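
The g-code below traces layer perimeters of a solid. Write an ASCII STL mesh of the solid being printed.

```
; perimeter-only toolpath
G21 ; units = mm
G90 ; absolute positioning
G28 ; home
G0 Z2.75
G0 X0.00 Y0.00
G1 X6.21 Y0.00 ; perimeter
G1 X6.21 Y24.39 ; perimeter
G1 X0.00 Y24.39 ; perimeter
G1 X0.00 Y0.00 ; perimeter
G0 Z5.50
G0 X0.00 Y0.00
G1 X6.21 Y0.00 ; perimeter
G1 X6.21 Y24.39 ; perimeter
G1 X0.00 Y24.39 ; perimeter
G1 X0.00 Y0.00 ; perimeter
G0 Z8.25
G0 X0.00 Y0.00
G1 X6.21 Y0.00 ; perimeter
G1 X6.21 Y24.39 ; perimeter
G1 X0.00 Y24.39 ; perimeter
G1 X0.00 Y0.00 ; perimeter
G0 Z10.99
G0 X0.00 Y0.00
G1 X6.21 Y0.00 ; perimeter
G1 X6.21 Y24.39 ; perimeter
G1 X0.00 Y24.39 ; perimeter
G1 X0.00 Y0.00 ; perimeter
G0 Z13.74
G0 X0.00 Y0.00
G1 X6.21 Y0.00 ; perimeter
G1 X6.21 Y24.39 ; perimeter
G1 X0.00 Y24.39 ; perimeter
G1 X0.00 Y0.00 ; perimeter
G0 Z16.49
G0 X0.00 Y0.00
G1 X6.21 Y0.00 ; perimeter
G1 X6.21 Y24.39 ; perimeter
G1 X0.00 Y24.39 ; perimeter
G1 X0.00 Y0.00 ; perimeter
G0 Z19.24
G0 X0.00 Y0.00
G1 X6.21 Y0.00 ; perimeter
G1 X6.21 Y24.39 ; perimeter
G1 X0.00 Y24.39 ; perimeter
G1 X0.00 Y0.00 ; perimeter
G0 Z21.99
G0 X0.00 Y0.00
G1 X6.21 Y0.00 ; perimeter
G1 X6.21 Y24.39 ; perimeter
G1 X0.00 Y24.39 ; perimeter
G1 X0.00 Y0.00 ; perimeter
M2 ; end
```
solid part
  facet normal 0.0000 0.0000 -1.0000
    outer loop
      vertex 6.21 24.39 0.00
      vertex 6.21 0.00 0.00
      vertex 0.00 0.00 0.00
    endloop
  endfacet
  facet normal 0.0000 0.0000 -1.0000
    outer loop
      vertex 0.00 24.39 0.00
      vertex 6.21 24.39 0.00
      vertex 0.00 0.00 0.00
    endloop
  endfacet
  facet normal 0.0000 0.0000 1.0000
    outer loop
      vertex 0.00 0.00 21.99
      vertex 6.21 0.00 21.99
      vertex 6.21 24.39 21.99
    endloop
  endfacet
  facet normal 0.0000 0.0000 1.0000
    outer loop
      vertex 0.00 0.00 21.99
      vertex 6.21 24.39 21.99
      vertex 0.00 24.39 21.99
    endloop
  endfacet
  facet normal 0.0000 -1.0000 0.0000
    outer loop
      vertex 0.00 0.00 0.00
      vertex 6.21 0.00 0.00
      vertex 6.21 0.00 21.99
    endloop
  endfacet
  facet normal 0.0000 -1.0000 0.0000
    outer loop
      vertex 0.00 0.00 0.00
      vertex 6.21 0.00 21.99
      vertex 0.00 0.00 21.99
    endloop
  endfacet
  facet normal 0.0000 1.0000 0.0000
    outer loop
      vertex 6.21 24.39 21.99
      vertex 6.21 24.39 0.00
      vertex 0.00 24.39 0.00
    endloop
  endfacet
  facet normal 0.0000 1.0000 0.0000
    outer loop
      vertex 0.00 24.39 21.99
      vertex 6.21 24.39 21.99
      vertex 0.00 24.39 0.00
    endloop
  endfacet
  facet normal -1.0000 0.0000 0.0000
    outer loop
      vertex 0.00 24.39 21.99
      vertex 0.00 24.39 0.00
      vertex 0.00 0.00 0.00
    endloop
  endfacet
  facet normal -1.0000 0.0000 0.0000
    outer loop
      vertex 0.00 0.00 21.99
      vertex 0.00 24.39 21.99
      vertex 0.00 0.00 0.00
    endloop
  endfacet
  facet normal 1.0000 0.0000 0.0000
    outer loop
      vertex 6.21 0.00 0.00
      vertex 6.21 24.39 0.00
      vertex 6.21 24.39 21.99
    endloop
  endfacet
  facet normal 1.0000 0.0000 0.0000
    outer loop
      vertex 6.21 0.00 0.00
      vertex 6.21 24.39 21.99
      vertex 6.21 0.00 21.99
    endloop
  endfacet
endsolid part

The G0 Z moves step by Δz≈2.75 mm. Every layer's G1 loop is the same polygon, so the solid is a straight extrusion of it from z=0 to z≈22. Closing with flat bottom and top caps and triangulating gives 12 facets — a rectangular box, roughly 6.21 × 24.4 mm footprint and 22 mm tall.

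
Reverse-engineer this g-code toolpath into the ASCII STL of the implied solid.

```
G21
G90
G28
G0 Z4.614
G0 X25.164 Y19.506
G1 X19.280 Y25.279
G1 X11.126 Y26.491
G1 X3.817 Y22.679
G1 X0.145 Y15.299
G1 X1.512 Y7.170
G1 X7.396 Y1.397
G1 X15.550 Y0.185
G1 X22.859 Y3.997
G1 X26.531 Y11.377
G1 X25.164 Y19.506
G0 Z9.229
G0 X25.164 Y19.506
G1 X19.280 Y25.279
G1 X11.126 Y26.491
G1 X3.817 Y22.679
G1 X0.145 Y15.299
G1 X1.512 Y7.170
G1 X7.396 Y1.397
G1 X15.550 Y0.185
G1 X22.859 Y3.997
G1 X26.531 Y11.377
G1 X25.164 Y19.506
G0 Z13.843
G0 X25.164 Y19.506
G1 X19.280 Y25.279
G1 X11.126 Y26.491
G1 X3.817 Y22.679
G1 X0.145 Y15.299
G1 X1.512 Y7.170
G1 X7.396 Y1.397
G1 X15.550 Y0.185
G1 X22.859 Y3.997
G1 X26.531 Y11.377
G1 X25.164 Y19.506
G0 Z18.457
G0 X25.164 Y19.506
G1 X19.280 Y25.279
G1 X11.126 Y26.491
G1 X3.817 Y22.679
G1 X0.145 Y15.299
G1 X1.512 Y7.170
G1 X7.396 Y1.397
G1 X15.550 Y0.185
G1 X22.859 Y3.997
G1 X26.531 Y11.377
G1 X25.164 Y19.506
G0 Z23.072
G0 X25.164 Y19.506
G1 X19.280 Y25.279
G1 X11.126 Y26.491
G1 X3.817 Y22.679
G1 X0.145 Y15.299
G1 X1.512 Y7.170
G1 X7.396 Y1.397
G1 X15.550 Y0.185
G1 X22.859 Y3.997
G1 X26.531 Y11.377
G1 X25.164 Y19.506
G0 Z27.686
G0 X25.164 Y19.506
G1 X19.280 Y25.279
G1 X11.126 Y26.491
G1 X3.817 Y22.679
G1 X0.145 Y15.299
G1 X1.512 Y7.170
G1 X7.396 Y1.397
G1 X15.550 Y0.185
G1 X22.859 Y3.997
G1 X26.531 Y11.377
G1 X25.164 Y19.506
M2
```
solid part
  facet normal 0.0000 0.0000 -1.0000
    outer loop
      vertex 11.126 26.491 0.000
      vertex 19.280 25.279 0.000
      vertex 25.164 19.506 0.000
    endloop
  endfacet
  facet normal 0.0000 0.0000 -1.0000
    outer loop
      vertex 3.817 22.679 0.000
      vertex 11.126 26.491 0.000
      vertex 25.164 19.506 0.000
    endloop
  endfacet
  facet normal 0.0000 0.0000 -1.0000
    outer loop
      vertex 0.145 15.299 0.000
      vertex 3.817 22.679 0.000
      vertex 25.164 19.506 0.000
    endloop
  endfacet
  facet normal 0.0000 0.0000 -1.0000
    outer loop
      vertex 1.512 7.170 0.000
      vertex 0.145 15.299 0.000
      vertex 25.164 19.506 0.000
    endloop
  endfacet
  facet normal 0.0000 0.0000 -1.0000
    outer loop
      vertex 7.396 1.397 0.000
      vertex 1.512 7.170 0.000
      vertex 25.164 19.506 0.000
    endloop
  endfacet
  facet normal 0.0000 0.0000 -1.0000
    outer loop
      vertex 15.550 0.185 0.000
      vertex 7.396 1.397 0.000
      vertex 25.164 19.506 0.000
    endloop
  endfacet
  facet normal 0.0000 0.0000 -1.0000
    outer loop
      vertex 22.859 3.997 0.000
      vertex 15.550 0.185 0.000
      vertex 25.164 19.506 0.000
    endloop
  endfacet
  facet normal 0.0000 0.0000 -1.0000
    outer loop
      vertex 26.531 11.377 0.000
      vertex 22.859 3.997 0.000
      vertex 25.164 19.506 0.000
    endloop
  endfacet
  facet normal 0.0000 0.0000 1.0000
    outer loop
      vertex 25.164 19.506 27.686
      vertex 19.280 25.279 27.686
      vertex 11.126 26.491 27.686
    endloop
  endfacet
  facet normal 0.0000 0.0000 1.0000
    outer loop
      vertex 25.164 19.506 27.686
      vertex 11.126 26.491 27.686
      vertex 3.817 22.679 27.686
    endloop
  endfacet
  facet normal 0.0000 0.0000 1.0000
    outer loop
      vertex 25.164 19.506 27.686
      vertex 3.817 22.679 27.686
      vertex 0.145 15.299 27.686
    endloop
  endfacet
  facet normal 0.0000 0.0000 1.0000
    outer loop
      vertex 25.164 19.506 27.686
      vertex 0.145 15.299 27.686
      vertex 1.512 7.170 27.686
    endloop
  endfacet
  facet normal 0.0000 0.0000 1.0000
    outer loop
      vertex 25.164 19.506 27.686
      vertex 1.512 7.170 27.686
      vertex 7.396 1.397 27.686
    endloop
  endfacet
  facet normal 0.0000 0.0000 1.0000
    outer loop
      vertex 25.164 19.506 27.686
      vertex 7.396 1.397 27.686
      vertex 15.550 0.185 27.686
    endloop
  endfacet
  facet normal 0.0000 0.0000 1.0000
    outer loop
      vertex 25.164 19.506 27.686
      vertex 15.550 0.185 27.686
      vertex 22.859 3.997 27.686
    endloop
  endfacet
  facet normal 0.0000 0.0000 1.0000
    outer loop
      vertex 25.164 19.506 27.686
      vertex 22.859 3.997 27.686
      vertex 26.531 11.377 27.686
    endloop
  endfacet
  facet normal 0.7003 0.7138 0.0000
    outer loop
      vertex 25.164 19.506 0.000
      vertex 19.280 25.279 0.000
      vertex 19.280 25.279 27.686
    endloop
  endfacet
  facet normal 0.7003 0.7138 0.0000
    outer loop
      vertex 25.164 19.506 0.000
      vertex 19.280 25.279 27.686
      vertex 25.164 19.506 27.686
    endloop
  endfacet
  facet normal 0.1470 0.9891 0.0000
    outer loop
      vertex 19.280 25.279 0.000
      vertex 11.126 26.491 0.000
      vertex 11.126 26.491 27.686
    endloop
  endfacet
  facet normal 0.1470 0.9891 0.0000
    outer loop
      vertex 19.280 25.279 0.000
      vertex 11.126 26.491 27.686
      vertex 19.280 25.279 27.686
    endloop
  endfacet
  facet normal -0.4624 0.8867 0.0000
    outer loop
      vertex 11.126 26.491 0.000
      vertex 3.817 22.679 0.000
      vertex 3.817 22.679 27.686
    endloop
  endfacet
  facet normal -0.4624 0.8867 0.0000
    outer loop
      vertex 11.126 26.491 0.000
      vertex 3.817 22.679 27.686
      vertex 11.126 26.491 27.686
    endloop
  endfacet
  facet normal -0.8953 0.4455 0.0000
    outer loop
      vertex 3.817 22.679 0.000
      vertex 0.145 15.299 0.000
      vertex 0.145 15.299 27.686
    endloop
  endfacet
  facet normal -0.8953 0.4455 0.0000
    outer loop
      vertex 3.817 22.679 0.000
      vertex 0.145 15.299 27.686
      vertex 3.817 22.679 27.686
    endloop
  endfacet
  facet normal -0.9862 -0.1658 0.0000
    outer loop
      vertex 0.145 15.299 0.000
      vertex 1.512 7.170 0.000
      vertex 1.512 7.170 27.686
    endloop
  endfacet
  facet normal -0.9862 -0.1658 0.0000
    outer loop
      vertex 0.145 15.299 0.000
      vertex 1.512 7.170 27.686
      vertex 0.145 15.299 27.686
    endloop
  endfacet
  facet normal -0.7003 -0.7138 0.0000
    outer loop
      vertex 1.512 7.170 0.000
      vertex 7.396 1.397 0.000
      vertex 7.396 1.397 27.686
    endloop
  endfacet
  facet normal -0.7003 -0.7138 0.0000
    outer loop
      vertex 1.512 7.170 0.000
      vertex 7.396 1.397 27.686
      vertex 1.512 7.170 27.686
    endloop
  endfacet
  facet normal -0.1470 -0.9891 0.0000
    outer loop
      vertex 7.396 1.397 0.000
      vertex 15.550 0.185 0.000
      vertex 15.550 0.185 27.686
    endloop
  endfacet
  facet normal -0.1470 -0.9891 0.0000
    outer loop
      vertex 7.396 1.397 0.000
      vertex 15.550 0.185 27.686
      vertex 7.396 1.397 27.686
    endloop
  endfacet
  facet normal 0.4624 -0.8867 0.0000
    outer loop
      vertex 15.550 0.185 0.000
      vertex 22.859 3.997 0.000
      vertex 22.859 3.997 27.686
    endloop
  endfacet
  facet normal 0.4624 -0.8867 0.0000
    outer loop
      vertex 15.550 0.185 0.000
      vertex 22.859 3.997 27.686
      vertex 15.550 0.185 27.686
    endloop
  endfacet
  facet normal 0.8953 -0.4455 0.0000
    outer loop
      vertex 22.859 3.997 0.000
      vertex 26.531 11.377 0.000
      vertex 26.531 11.377 27.686
    endloop
  endfacet
  facet normal 0.8953 -0.4455 0.0000
    outer loop
      vertex 22.859 3.997 0.000
      vertex 26.531 11.377 27.686
      vertex 22.859 3.997 27.686
    endloop
  endfacet
  facet normal 0.9862 0.1658 0.0000
    outer loop
      vertex 26.531 11.377 0.000
      vertex 25.164 19.506 0.000
      vertex 25.164 19.506 27.686
    endloop
  endfacet
  facet normal 0.9862 0.1658 0.0000
    outer loop
      vertex 26.531 11.377 0.000
      vertex 25.164 19.506 27.686
      vertex 26.531 11.377 27.686
    endloop
  endfacet
endsolid part

The G0 Z moves step by Δz≈4.614 mm. Every layer's G1 loop is the same polygon, so the solid is a straight extrusion of it from z=0 to z≈27.7. Closing with flat bottom and top caps and triangulating gives 36 facets — a regular 10-sided prism (a cylinder approximated with 10 flat sides), circumscribed radius ≈ 13.3 mm, height ≈ 27.7 mm.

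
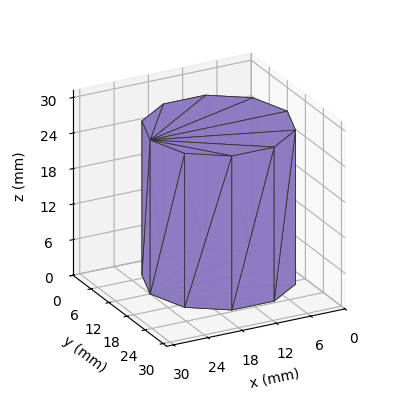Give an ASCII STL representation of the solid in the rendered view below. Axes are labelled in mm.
Reading the render: the shape is a regular 10-sided prism (a cylinder approximated with 10 flat sides), circumscribed radius ≈ 12 mm, height ≈ 26 mm (dimensions read to the nearest mm from the axis ticks). For the STL, each face is triangulated and given an outward normal.

solid part
  facet normal 0.0000 0.0000 -1.0000
    outer loop
      vertex 15.7 23.4 0.0
      vertex 21.7 19.1 0.0
      vertex 24.0 12.0 0.0
    endloop
  endfacet
  facet normal 0.0000 0.0000 -1.0000
    outer loop
      vertex 8.3 23.4 0.0
      vertex 15.7 23.4 0.0
      vertex 24.0 12.0 0.0
    endloop
  endfacet
  facet normal 0.0000 0.0000 -1.0000
    outer loop
      vertex 2.3 19.1 0.0
      vertex 8.3 23.4 0.0
      vertex 24.0 12.0 0.0
    endloop
  endfacet
  facet normal 0.0000 0.0000 -1.0000
    outer loop
      vertex 0.0 12.0 0.0
      vertex 2.3 19.1 0.0
      vertex 24.0 12.0 0.0
    endloop
  endfacet
  facet normal 0.0000 0.0000 -1.0000
    outer loop
      vertex 2.3 4.9 0.0
      vertex 0.0 12.0 0.0
      vertex 24.0 12.0 0.0
    endloop
  endfacet
  facet normal 0.0000 0.0000 -1.0000
    outer loop
      vertex 8.3 0.6 0.0
      vertex 2.3 4.9 0.0
      vertex 24.0 12.0 0.0
    endloop
  endfacet
  facet normal 0.0000 0.0000 -1.0000
    outer loop
      vertex 15.7 0.6 0.0
      vertex 8.3 0.6 0.0
      vertex 24.0 12.0 0.0
    endloop
  endfacet
  facet normal 0.0000 0.0000 -1.0000
    outer loop
      vertex 21.7 4.9 0.0
      vertex 15.7 0.6 0.0
      vertex 24.0 12.0 0.0
    endloop
  endfacet
  facet normal 0.0000 0.0000 1.0000
    outer loop
      vertex 24.0 12.0 26.0
      vertex 21.7 19.1 26.0
      vertex 15.7 23.4 26.0
    endloop
  endfacet
  facet normal 0.0000 0.0000 1.0000
    outer loop
      vertex 24.0 12.0 26.0
      vertex 15.7 23.4 26.0
      vertex 8.3 23.4 26.0
    endloop
  endfacet
  facet normal 0.0000 0.0000 1.0000
    outer loop
      vertex 24.0 12.0 26.0
      vertex 8.3 23.4 26.0
      vertex 2.3 19.1 26.0
    endloop
  endfacet
  facet normal 0.0000 0.0000 1.0000
    outer loop
      vertex 24.0 12.0 26.0
      vertex 2.3 19.1 26.0
      vertex 0.0 12.0 26.0
    endloop
  endfacet
  facet normal 0.0000 0.0000 1.0000
    outer loop
      vertex 24.0 12.0 26.0
      vertex 0.0 12.0 26.0
      vertex 2.3 4.9 26.0
    endloop
  endfacet
  facet normal 0.0000 0.0000 1.0000
    outer loop
      vertex 24.0 12.0 26.0
      vertex 2.3 4.9 26.0
      vertex 8.3 0.6 26.0
    endloop
  endfacet
  facet normal 0.0000 0.0000 1.0000
    outer loop
      vertex 24.0 12.0 26.0
      vertex 8.3 0.6 26.0
      vertex 15.7 0.6 26.0
    endloop
  endfacet
  facet normal 0.0000 0.0000 1.0000
    outer loop
      vertex 24.0 12.0 26.0
      vertex 15.7 0.6 26.0
      vertex 21.7 4.9 26.0
    endloop
  endfacet
  facet normal 0.9513 0.3082 0.0000
    outer loop
      vertex 24.0 12.0 0.0
      vertex 21.7 19.1 0.0
      vertex 21.7 19.1 26.0
    endloop
  endfacet
  facet normal 0.9513 0.3082 0.0000
    outer loop
      vertex 24.0 12.0 0.0
      vertex 21.7 19.1 26.0
      vertex 24.0 12.0 26.0
    endloop
  endfacet
  facet normal 0.5825 0.8128 0.0000
    outer loop
      vertex 21.7 19.1 0.0
      vertex 15.7 23.4 0.0
      vertex 15.7 23.4 26.0
    endloop
  endfacet
  facet normal 0.5825 0.8128 0.0000
    outer loop
      vertex 21.7 19.1 0.0
      vertex 15.7 23.4 26.0
      vertex 21.7 19.1 26.0
    endloop
  endfacet
  facet normal 0.0000 1.0000 0.0000
    outer loop
      vertex 15.7 23.4 0.0
      vertex 8.3 23.4 0.0
      vertex 8.3 23.4 26.0
    endloop
  endfacet
  facet normal 0.0000 1.0000 0.0000
    outer loop
      vertex 15.7 23.4 0.0
      vertex 8.3 23.4 26.0
      vertex 15.7 23.4 26.0
    endloop
  endfacet
  facet normal -0.5825 0.8128 0.0000
    outer loop
      vertex 8.3 23.4 0.0
      vertex 2.3 19.1 0.0
      vertex 2.3 19.1 26.0
    endloop
  endfacet
  facet normal -0.5825 0.8128 0.0000
    outer loop
      vertex 8.3 23.4 0.0
      vertex 2.3 19.1 26.0
      vertex 8.3 23.4 26.0
    endloop
  endfacet
  facet normal -0.9513 0.3082 0.0000
    outer loop
      vertex 2.3 19.1 0.0
      vertex 0.0 12.0 0.0
      vertex 0.0 12.0 26.0
    endloop
  endfacet
  facet normal -0.9513 0.3082 0.0000
    outer loop
      vertex 2.3 19.1 0.0
      vertex 0.0 12.0 26.0
      vertex 2.3 19.1 26.0
    endloop
  endfacet
  facet normal -0.9513 -0.3082 0.0000
    outer loop
      vertex 0.0 12.0 0.0
      vertex 2.3 4.9 0.0
      vertex 2.3 4.9 26.0
    endloop
  endfacet
  facet normal -0.9513 -0.3082 0.0000
    outer loop
      vertex 0.0 12.0 0.0
      vertex 2.3 4.9 26.0
      vertex 0.0 12.0 26.0
    endloop
  endfacet
  facet normal -0.5825 -0.8128 0.0000
    outer loop
      vertex 2.3 4.9 0.0
      vertex 8.3 0.6 0.0
      vertex 8.3 0.6 26.0
    endloop
  endfacet
  facet normal -0.5825 -0.8128 0.0000
    outer loop
      vertex 2.3 4.9 0.0
      vertex 8.3 0.6 26.0
      vertex 2.3 4.9 26.0
    endloop
  endfacet
  facet normal 0.0000 -1.0000 0.0000
    outer loop
      vertex 8.3 0.6 0.0
      vertex 15.7 0.6 0.0
      vertex 15.7 0.6 26.0
    endloop
  endfacet
  facet normal 0.0000 -1.0000 0.0000
    outer loop
      vertex 8.3 0.6 0.0
      vertex 15.7 0.6 26.0
      vertex 8.3 0.6 26.0
    endloop
  endfacet
  facet normal 0.5825 -0.8128 0.0000
    outer loop
      vertex 15.7 0.6 0.0
      vertex 21.7 4.9 0.0
      vertex 21.7 4.9 26.0
    endloop
  endfacet
  facet normal 0.5825 -0.8128 0.0000
    outer loop
      vertex 15.7 0.6 0.0
      vertex 21.7 4.9 26.0
      vertex 15.7 0.6 26.0
    endloop
  endfacet
  facet normal 0.9513 -0.3082 0.0000
    outer loop
      vertex 21.7 4.9 0.0
      vertex 24.0 12.0 0.0
      vertex 24.0 12.0 26.0
    endloop
  endfacet
  facet normal 0.9513 -0.3082 0.0000
    outer loop
      vertex 21.7 4.9 0.0
      vertex 24.0 12.0 26.0
      vertex 21.7 4.9 26.0
    endloop
  endfacet
endsolid part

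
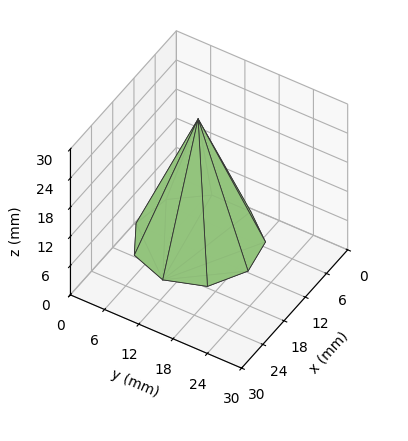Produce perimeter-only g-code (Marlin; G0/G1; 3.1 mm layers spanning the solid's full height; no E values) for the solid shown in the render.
Reading the render: the shape is a regular 9-sided pyramid, base circumscribed radius ≈ 10 mm, apex at z ≈ 25 mm (dimensions read to the nearest mm from the axis ticks). For the g-code, the solid's height is divided into equal slices at the stated Δz and each level perimeter traced with G1 moves after a G0 lift.

; perimeter-only toolpath
G21 ; units = mm
G90 ; absolute positioning
G28 ; home
; layer 1
G0 Z3.1
G0 X18.8 Y10.0
G1 X16.7 Y15.6
G1 X11.5 Y18.6
G1 X5.6 Y17.6
G1 X1.8 Y13.0
G1 X1.8 Y7.0
G1 X5.6 Y2.4
G1 X11.5 Y1.4
G1 X16.7 Y4.4
G1 X18.8 Y10.0
; layer 2
G0 Z6.2
G0 X17.5 Y10.0
G1 X15.8 Y14.8
G1 X11.3 Y17.4
G1 X6.2 Y16.5
G1 X3.0 Y12.6
G1 X3.0 Y7.4
G1 X6.2 Y3.5
G1 X11.3 Y2.6
G1 X15.8 Y5.2
G1 X17.5 Y10.0
; layer 3
G0 Z9.4
G0 X16.2 Y10.0
G1 X14.8 Y14.0
G1 X11.1 Y16.1
G1 X6.9 Y15.4
G1 X4.1 Y12.1
G1 X4.1 Y7.9
G1 X6.9 Y4.6
G1 X11.1 Y3.9
G1 X14.8 Y6.0
G1 X16.2 Y10.0
; layer 4
G0 Z12.5
G0 X15.0 Y10.0
G1 X13.8 Y13.2
G1 X10.8 Y14.9
G1 X7.5 Y14.3
G1 X5.3 Y11.7
G1 X5.3 Y8.3
G1 X7.5 Y5.7
G1 X10.8 Y5.1
G1 X13.8 Y6.8
G1 X15.0 Y10.0
; layer 5
G0 Z15.6
G0 X13.8 Y10.0
G1 X12.9 Y12.4
G1 X10.6 Y13.7
G1 X8.1 Y13.3
G1 X6.5 Y11.3
G1 X6.5 Y8.7
G1 X8.1 Y6.7
G1 X10.6 Y6.3
G1 X12.9 Y7.6
G1 X13.8 Y10.0
; layer 6
G0 Z18.8
G0 X12.5 Y10.0
G1 X11.9 Y11.6
G1 X10.4 Y12.4
G1 X8.8 Y12.2
G1 X7.7 Y10.8
G1 X7.7 Y9.2
G1 X8.8 Y7.8
G1 X10.4 Y7.5
G1 X11.9 Y8.4
G1 X12.5 Y10.0
; layer 7
G0 Z21.9
G0 X11.2 Y10.0
G1 X11.0 Y10.8
G1 X10.2 Y11.2
G1 X9.4 Y11.1
G1 X8.8 Y10.4
G1 X8.8 Y9.6
G1 X9.4 Y8.9
G1 X10.2 Y8.8
G1 X11.0 Y9.2
G1 X11.2 Y10.0
M2 ; end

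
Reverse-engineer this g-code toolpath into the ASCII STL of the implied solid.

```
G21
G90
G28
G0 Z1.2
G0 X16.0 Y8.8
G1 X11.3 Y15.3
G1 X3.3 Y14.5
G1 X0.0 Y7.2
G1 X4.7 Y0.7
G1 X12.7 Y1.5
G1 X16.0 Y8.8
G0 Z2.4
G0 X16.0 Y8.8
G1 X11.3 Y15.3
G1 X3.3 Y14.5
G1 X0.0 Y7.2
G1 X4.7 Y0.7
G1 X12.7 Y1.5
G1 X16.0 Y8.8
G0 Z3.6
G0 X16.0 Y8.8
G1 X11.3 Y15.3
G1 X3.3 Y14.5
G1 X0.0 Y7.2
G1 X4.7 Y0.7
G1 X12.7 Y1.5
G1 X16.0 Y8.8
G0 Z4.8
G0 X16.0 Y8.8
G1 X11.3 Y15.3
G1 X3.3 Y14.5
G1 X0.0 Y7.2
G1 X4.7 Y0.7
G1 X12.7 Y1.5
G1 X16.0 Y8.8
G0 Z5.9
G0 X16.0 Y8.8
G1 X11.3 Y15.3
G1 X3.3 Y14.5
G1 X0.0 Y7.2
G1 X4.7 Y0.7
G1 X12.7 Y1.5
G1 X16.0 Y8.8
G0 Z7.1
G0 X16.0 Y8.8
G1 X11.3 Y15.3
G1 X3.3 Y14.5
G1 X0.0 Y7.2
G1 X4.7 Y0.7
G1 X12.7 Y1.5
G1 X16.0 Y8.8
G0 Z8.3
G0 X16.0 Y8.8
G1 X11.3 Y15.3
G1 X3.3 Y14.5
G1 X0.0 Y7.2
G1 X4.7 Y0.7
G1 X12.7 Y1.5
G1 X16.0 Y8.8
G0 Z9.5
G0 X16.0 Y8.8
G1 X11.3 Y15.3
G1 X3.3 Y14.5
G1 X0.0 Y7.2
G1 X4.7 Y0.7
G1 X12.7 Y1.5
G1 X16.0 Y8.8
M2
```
solid part
  facet normal 0.0000 0.0000 -1.0000
    outer loop
      vertex 3.3 14.5 0.0
      vertex 11.3 15.3 0.0
      vertex 16.0 8.8 0.0
    endloop
  endfacet
  facet normal 0.0000 0.0000 -1.0000
    outer loop
      vertex 0.0 7.2 0.0
      vertex 3.3 14.5 0.0
      vertex 16.0 8.8 0.0
    endloop
  endfacet
  facet normal 0.0000 0.0000 -1.0000
    outer loop
      vertex 4.7 0.7 0.0
      vertex 0.0 7.2 0.0
      vertex 16.0 8.8 0.0
    endloop
  endfacet
  facet normal 0.0000 0.0000 -1.0000
    outer loop
      vertex 12.7 1.5 0.0
      vertex 4.7 0.7 0.0
      vertex 16.0 8.8 0.0
    endloop
  endfacet
  facet normal 0.0000 0.0000 1.0000
    outer loop
      vertex 16.0 8.8 9.5
      vertex 11.3 15.3 9.5
      vertex 3.3 14.5 9.5
    endloop
  endfacet
  facet normal 0.0000 0.0000 1.0000
    outer loop
      vertex 16.0 8.8 9.5
      vertex 3.3 14.5 9.5
      vertex 0.0 7.2 9.5
    endloop
  endfacet
  facet normal 0.0000 0.0000 1.0000
    outer loop
      vertex 16.0 8.8 9.5
      vertex 0.0 7.2 9.5
      vertex 4.7 0.7 9.5
    endloop
  endfacet
  facet normal 0.0000 0.0000 1.0000
    outer loop
      vertex 16.0 8.8 9.5
      vertex 4.7 0.7 9.5
      vertex 12.7 1.5 9.5
    endloop
  endfacet
  facet normal 0.8104 0.5859 0.0000
    outer loop
      vertex 16.0 8.8 0.0
      vertex 11.3 15.3 0.0
      vertex 11.3 15.3 9.5
    endloop
  endfacet
  facet normal 0.8104 0.5859 0.0000
    outer loop
      vertex 16.0 8.8 0.0
      vertex 11.3 15.3 9.5
      vertex 16.0 8.8 9.5
    endloop
  endfacet
  facet normal -0.0995 0.9950 0.0000
    outer loop
      vertex 11.3 15.3 0.0
      vertex 3.3 14.5 0.0
      vertex 3.3 14.5 9.5
    endloop
  endfacet
  facet normal -0.0995 0.9950 0.0000
    outer loop
      vertex 11.3 15.3 0.0
      vertex 3.3 14.5 9.5
      vertex 11.3 15.3 9.5
    endloop
  endfacet
  facet normal -0.9112 0.4119 0.0000
    outer loop
      vertex 3.3 14.5 0.0
      vertex 0.0 7.2 0.0
      vertex 0.0 7.2 9.5
    endloop
  endfacet
  facet normal -0.9112 0.4119 0.0000
    outer loop
      vertex 3.3 14.5 0.0
      vertex 0.0 7.2 9.5
      vertex 3.3 14.5 9.5
    endloop
  endfacet
  facet normal -0.8104 -0.5859 0.0000
    outer loop
      vertex 0.0 7.2 0.0
      vertex 4.7 0.7 0.0
      vertex 4.7 0.7 9.5
    endloop
  endfacet
  facet normal -0.8104 -0.5859 0.0000
    outer loop
      vertex 0.0 7.2 0.0
      vertex 4.7 0.7 9.5
      vertex 0.0 7.2 9.5
    endloop
  endfacet
  facet normal 0.0995 -0.9950 0.0000
    outer loop
      vertex 4.7 0.7 0.0
      vertex 12.7 1.5 0.0
      vertex 12.7 1.5 9.5
    endloop
  endfacet
  facet normal 0.0995 -0.9950 0.0000
    outer loop
      vertex 4.7 0.7 0.0
      vertex 12.7 1.5 9.5
      vertex 4.7 0.7 9.5
    endloop
  endfacet
  facet normal 0.9112 -0.4119 0.0000
    outer loop
      vertex 12.7 1.5 0.0
      vertex 16.0 8.8 0.0
      vertex 16.0 8.8 9.5
    endloop
  endfacet
  facet normal 0.9112 -0.4119 0.0000
    outer loop
      vertex 12.7 1.5 0.0
      vertex 16.0 8.8 9.5
      vertex 12.7 1.5 9.5
    endloop
  endfacet
endsolid part

The G0 Z moves step by Δz≈1.2 mm. Every layer's G1 loop is the same polygon, so the solid is a straight extrusion of it from z=0 to z≈9.5. Closing with flat bottom and top caps and triangulating gives 20 facets — a regular 6-sided prism (a cylinder approximated with 6 flat sides), circumscribed radius ≈ 8 mm, height ≈ 9.5 mm.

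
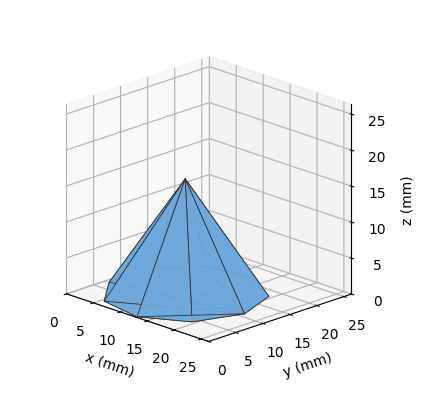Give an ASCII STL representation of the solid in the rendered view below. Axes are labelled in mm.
Reading the render: the shape is a regular 9-sided pyramid, base circumscribed radius ≈ 11 mm, apex at z ≈ 16 mm (dimensions read to the nearest mm from the axis ticks). For the STL, each face is triangulated and given an outward normal.

solid part
  facet normal 0.0000 0.0000 -1.0000
    outer loop
      vertex 12.9 21.8 0.0
      vertex 19.4 18.1 0.0
      vertex 22.0 11.0 0.0
    endloop
  endfacet
  facet normal 0.0000 0.0000 -1.0000
    outer loop
      vertex 5.5 20.5 0.0
      vertex 12.9 21.8 0.0
      vertex 22.0 11.0 0.0
    endloop
  endfacet
  facet normal 0.0000 0.0000 -1.0000
    outer loop
      vertex 0.7 14.8 0.0
      vertex 5.5 20.5 0.0
      vertex 22.0 11.0 0.0
    endloop
  endfacet
  facet normal 0.0000 0.0000 -1.0000
    outer loop
      vertex 0.7 7.2 0.0
      vertex 0.7 14.8 0.0
      vertex 22.0 11.0 0.0
    endloop
  endfacet
  facet normal 0.0000 0.0000 -1.0000
    outer loop
      vertex 5.5 1.5 0.0
      vertex 0.7 7.2 0.0
      vertex 22.0 11.0 0.0
    endloop
  endfacet
  facet normal 0.0000 0.0000 -1.0000
    outer loop
      vertex 12.9 0.2 0.0
      vertex 5.5 1.5 0.0
      vertex 22.0 11.0 0.0
    endloop
  endfacet
  facet normal 0.0000 0.0000 -1.0000
    outer loop
      vertex 19.4 3.9 0.0
      vertex 12.9 0.2 0.0
      vertex 22.0 11.0 0.0
    endloop
  endfacet
  facet normal 0.7889 0.2889 0.5424
    outer loop
      vertex 22.0 11.0 0.0
      vertex 19.4 18.1 0.0
      vertex 11.0 11.0 16.0
    endloop
  endfacet
  facet normal 0.4157 0.7302 0.5422
    outer loop
      vertex 19.4 18.1 0.0
      vertex 12.9 21.8 0.0
      vertex 11.0 11.0 16.0
    endloop
  endfacet
  facet normal -0.1455 0.8280 0.5416
    outer loop
      vertex 12.9 21.8 0.0
      vertex 5.5 20.5 0.0
      vertex 11.0 11.0 16.0
    endloop
  endfacet
  facet normal -0.6427 0.5412 0.5423
    outer loop
      vertex 5.5 20.5 0.0
      vertex 0.7 14.8 0.0
      vertex 11.0 11.0 16.0
    endloop
  endfacet
  facet normal -0.8408 0.0000 0.5413
    outer loop
      vertex 0.7 14.8 0.0
      vertex 0.7 7.2 0.0
      vertex 11.0 11.0 16.0
    endloop
  endfacet
  facet normal -0.6427 -0.5412 0.5423
    outer loop
      vertex 0.7 7.2 0.0
      vertex 5.5 1.5 0.0
      vertex 11.0 11.0 16.0
    endloop
  endfacet
  facet normal -0.1455 -0.8280 0.5416
    outer loop
      vertex 5.5 1.5 0.0
      vertex 12.9 0.2 0.0
      vertex 11.0 11.0 16.0
    endloop
  endfacet
  facet normal 0.4157 -0.7302 0.5422
    outer loop
      vertex 12.9 0.2 0.0
      vertex 19.4 3.9 0.0
      vertex 11.0 11.0 16.0
    endloop
  endfacet
  facet normal 0.7889 -0.2889 0.5424
    outer loop
      vertex 19.4 3.9 0.0
      vertex 22.0 11.0 0.0
      vertex 11.0 11.0 16.0
    endloop
  endfacet
endsolid part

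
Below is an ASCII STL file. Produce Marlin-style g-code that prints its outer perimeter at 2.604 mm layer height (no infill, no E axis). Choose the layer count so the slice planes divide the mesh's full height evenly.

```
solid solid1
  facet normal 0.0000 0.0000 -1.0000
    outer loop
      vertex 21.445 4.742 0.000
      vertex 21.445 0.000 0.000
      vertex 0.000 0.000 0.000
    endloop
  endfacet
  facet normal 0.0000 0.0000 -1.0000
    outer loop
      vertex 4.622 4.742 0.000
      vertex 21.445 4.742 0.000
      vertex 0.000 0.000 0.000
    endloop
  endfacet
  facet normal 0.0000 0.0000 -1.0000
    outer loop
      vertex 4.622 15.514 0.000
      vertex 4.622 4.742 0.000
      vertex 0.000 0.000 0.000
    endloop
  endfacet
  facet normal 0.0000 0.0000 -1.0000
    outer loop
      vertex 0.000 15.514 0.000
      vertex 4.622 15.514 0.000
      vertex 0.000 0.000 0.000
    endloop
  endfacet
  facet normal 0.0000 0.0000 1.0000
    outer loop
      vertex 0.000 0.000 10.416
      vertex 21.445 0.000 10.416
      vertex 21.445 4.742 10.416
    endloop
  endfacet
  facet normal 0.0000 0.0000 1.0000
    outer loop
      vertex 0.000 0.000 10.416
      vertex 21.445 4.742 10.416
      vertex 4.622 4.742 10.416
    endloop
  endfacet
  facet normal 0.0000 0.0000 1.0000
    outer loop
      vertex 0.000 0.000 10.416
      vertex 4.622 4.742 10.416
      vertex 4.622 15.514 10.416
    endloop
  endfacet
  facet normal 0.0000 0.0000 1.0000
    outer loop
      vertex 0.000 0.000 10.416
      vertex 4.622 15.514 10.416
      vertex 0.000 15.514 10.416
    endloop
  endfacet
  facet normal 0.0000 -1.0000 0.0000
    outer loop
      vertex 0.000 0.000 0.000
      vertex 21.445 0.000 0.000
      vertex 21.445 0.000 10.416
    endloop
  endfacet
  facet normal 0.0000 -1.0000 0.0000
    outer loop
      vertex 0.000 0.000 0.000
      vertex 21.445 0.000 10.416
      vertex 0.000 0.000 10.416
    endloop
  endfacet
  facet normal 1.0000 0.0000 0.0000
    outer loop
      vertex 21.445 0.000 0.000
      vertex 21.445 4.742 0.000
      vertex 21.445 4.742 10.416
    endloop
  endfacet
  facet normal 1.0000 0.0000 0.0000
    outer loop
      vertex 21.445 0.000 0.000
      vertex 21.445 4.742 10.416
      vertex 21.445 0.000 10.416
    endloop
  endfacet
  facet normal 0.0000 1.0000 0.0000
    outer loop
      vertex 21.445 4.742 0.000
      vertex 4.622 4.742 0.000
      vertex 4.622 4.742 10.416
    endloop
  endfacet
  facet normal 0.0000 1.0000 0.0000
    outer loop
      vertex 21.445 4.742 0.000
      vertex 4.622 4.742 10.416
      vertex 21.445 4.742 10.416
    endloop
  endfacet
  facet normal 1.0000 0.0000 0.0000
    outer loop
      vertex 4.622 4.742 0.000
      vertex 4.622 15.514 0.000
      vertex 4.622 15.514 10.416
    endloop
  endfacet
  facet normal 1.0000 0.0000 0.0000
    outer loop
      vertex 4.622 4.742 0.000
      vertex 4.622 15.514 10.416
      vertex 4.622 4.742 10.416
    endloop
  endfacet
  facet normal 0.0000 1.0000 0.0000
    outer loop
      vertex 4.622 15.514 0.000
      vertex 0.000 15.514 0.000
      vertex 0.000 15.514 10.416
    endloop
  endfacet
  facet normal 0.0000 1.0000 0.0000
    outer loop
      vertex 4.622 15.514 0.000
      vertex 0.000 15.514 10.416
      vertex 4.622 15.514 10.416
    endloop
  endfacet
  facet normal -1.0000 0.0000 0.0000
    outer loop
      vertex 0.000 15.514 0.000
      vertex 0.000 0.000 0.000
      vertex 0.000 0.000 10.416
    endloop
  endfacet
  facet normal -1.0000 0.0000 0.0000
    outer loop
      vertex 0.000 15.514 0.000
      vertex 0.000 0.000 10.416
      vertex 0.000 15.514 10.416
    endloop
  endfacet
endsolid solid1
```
; perimeter-only toolpath
G21 ; units = mm
G90 ; absolute positioning
G28 ; home
; layer 1
G0 Z2.604
G0 X0.000 Y0.000
G1 X21.445 Y0.000
G1 X21.445 Y4.742
G1 X4.622 Y4.742
G1 X4.622 Y15.514
G1 X0.000 Y15.514
G1 X0.000 Y0.000
; layer 2
G0 Z5.208
G0 X0.000 Y0.000
G1 X21.445 Y0.000
G1 X21.445 Y4.742
G1 X4.622 Y4.742
G1 X4.622 Y15.514
G1 X0.000 Y15.514
G1 X0.000 Y0.000
; layer 3
G0 Z7.812
G0 X0.000 Y0.000
G1 X21.445 Y0.000
G1 X21.445 Y4.742
G1 X4.622 Y4.742
G1 X4.622 Y15.514
G1 X0.000 Y15.514
G1 X0.000 Y0.000
; layer 4
G0 Z10.416
G0 X0.000 Y0.000
G1 X21.445 Y0.000
G1 X21.445 Y4.742
G1 X4.622 Y4.742
G1 X4.622 Y15.514
G1 X0.000 Y15.514
G1 X0.000 Y0.000
M2 ; end

The solid is an L-shaped prism: outer 21.4 × 15.5 mm, arm thicknesses ≈ 4.74 mm (horizontal) and 4.62 mm (vertical), extruded 10.4 mm in z. Slicing at Δz = 2.604 mm — 4 equal slices spanning the solid's height, so layer i sits at z = i·h/4 — gives 4 non-empty perimeters. Each is a 6-segment closed polygon; G0 lifts to the layer z and rapids to the start vertex, then G1 traces the edges.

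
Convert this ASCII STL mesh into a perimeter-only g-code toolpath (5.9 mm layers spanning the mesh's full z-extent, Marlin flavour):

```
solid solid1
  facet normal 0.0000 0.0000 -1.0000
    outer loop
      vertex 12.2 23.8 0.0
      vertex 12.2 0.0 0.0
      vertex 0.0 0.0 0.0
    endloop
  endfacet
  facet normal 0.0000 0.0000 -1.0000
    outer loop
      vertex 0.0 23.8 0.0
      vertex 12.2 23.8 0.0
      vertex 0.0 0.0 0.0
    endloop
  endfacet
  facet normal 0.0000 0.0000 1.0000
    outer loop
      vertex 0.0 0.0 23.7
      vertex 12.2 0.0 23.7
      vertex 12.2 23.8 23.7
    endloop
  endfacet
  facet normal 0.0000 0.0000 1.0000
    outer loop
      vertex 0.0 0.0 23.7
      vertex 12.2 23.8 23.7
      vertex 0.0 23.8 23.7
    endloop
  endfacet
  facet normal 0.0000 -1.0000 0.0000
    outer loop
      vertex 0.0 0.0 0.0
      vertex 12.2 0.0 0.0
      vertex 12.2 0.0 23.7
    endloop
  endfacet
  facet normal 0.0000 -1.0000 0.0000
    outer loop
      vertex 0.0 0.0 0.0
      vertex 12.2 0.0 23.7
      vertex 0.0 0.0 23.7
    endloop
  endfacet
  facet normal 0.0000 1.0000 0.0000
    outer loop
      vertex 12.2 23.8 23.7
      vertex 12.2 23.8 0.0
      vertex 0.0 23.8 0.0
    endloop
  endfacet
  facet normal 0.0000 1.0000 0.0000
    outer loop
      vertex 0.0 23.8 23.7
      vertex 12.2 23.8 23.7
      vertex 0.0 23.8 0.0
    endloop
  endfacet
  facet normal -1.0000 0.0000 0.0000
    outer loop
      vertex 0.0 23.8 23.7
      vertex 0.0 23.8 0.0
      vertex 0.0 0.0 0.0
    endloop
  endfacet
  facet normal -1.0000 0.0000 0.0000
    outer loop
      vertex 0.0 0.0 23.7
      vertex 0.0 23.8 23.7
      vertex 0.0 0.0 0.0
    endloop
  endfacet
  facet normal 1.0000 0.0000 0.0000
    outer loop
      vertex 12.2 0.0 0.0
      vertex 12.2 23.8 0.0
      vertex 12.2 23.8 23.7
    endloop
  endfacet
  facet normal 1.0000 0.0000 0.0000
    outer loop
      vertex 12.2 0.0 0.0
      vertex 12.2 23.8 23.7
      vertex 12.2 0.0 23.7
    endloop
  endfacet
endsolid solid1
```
; perimeter-only toolpath
G21 ; units = mm
G90 ; absolute positioning
G28 ; home
; layer 1
G0 Z5.9
G0 X0.0 Y0.0
G1 X12.2 Y0.0
G1 X12.2 Y23.8
G1 X0.0 Y23.8
G1 X0.0 Y0.0
; layer 2
G0 Z11.8
G0 X0.0 Y0.0
G1 X12.2 Y0.0
G1 X12.2 Y23.8
G1 X0.0 Y23.8
G1 X0.0 Y0.0
; layer 3
G0 Z17.8
G0 X0.0 Y0.0
G1 X12.2 Y0.0
G1 X12.2 Y23.8
G1 X0.0 Y23.8
G1 X0.0 Y0.0
; layer 4
G0 Z23.7
G0 X0.0 Y0.0
G1 X12.2 Y0.0
G1 X12.2 Y23.8
G1 X0.0 Y23.8
G1 X0.0 Y0.0
M2 ; end

The solid is a rectangular box, roughly 12.2 × 23.8 mm footprint and 23.7 mm tall. Slicing at Δz = 5.9 mm — 4 equal slices spanning the solid's height, so layer i sits at z = i·h/4 — gives 4 non-empty perimeters. Each is a 4-segment closed polygon; G0 lifts to the layer z and rapids to the start vertex, then G1 traces the edges.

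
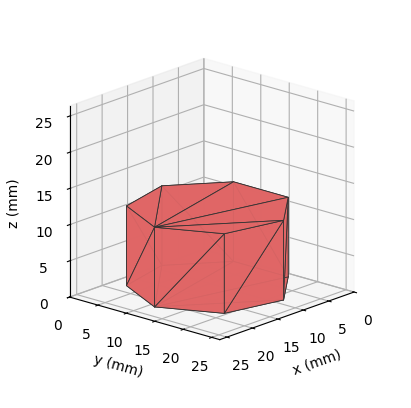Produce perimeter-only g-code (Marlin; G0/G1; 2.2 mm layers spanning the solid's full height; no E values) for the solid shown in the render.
Reading the render: the shape is a regular 7-sided prism (a cylinder approximated with 7 flat sides), circumscribed radius ≈ 11 mm, height ≈ 11 mm (dimensions read to the nearest mm from the axis ticks). For the g-code, the solid's height is divided into equal slices at the stated Δz and each level perimeter traced with G1 moves after a G0 lift.

; perimeter-only toolpath
G21 ; units = mm
G90 ; absolute positioning
G28 ; home
; layer 1
G0 Z2.2
G0 X22.0 Y11.0
G1 X17.9 Y19.6
G1 X8.6 Y21.7
G1 X1.1 Y15.8
G1 X1.1 Y6.2
G1 X8.6 Y0.3
G1 X17.9 Y2.4
G1 X22.0 Y11.0
; layer 2
G0 Z4.4
G0 X22.0 Y11.0
G1 X17.9 Y19.6
G1 X8.6 Y21.7
G1 X1.1 Y15.8
G1 X1.1 Y6.2
G1 X8.6 Y0.3
G1 X17.9 Y2.4
G1 X22.0 Y11.0
; layer 3
G0 Z6.6
G0 X22.0 Y11.0
G1 X17.9 Y19.6
G1 X8.6 Y21.7
G1 X1.1 Y15.8
G1 X1.1 Y6.2
G1 X8.6 Y0.3
G1 X17.9 Y2.4
G1 X22.0 Y11.0
; layer 4
G0 Z8.8
G0 X22.0 Y11.0
G1 X17.9 Y19.6
G1 X8.6 Y21.7
G1 X1.1 Y15.8
G1 X1.1 Y6.2
G1 X8.6 Y0.3
G1 X17.9 Y2.4
G1 X22.0 Y11.0
; layer 5
G0 Z11.0
G0 X22.0 Y11.0
G1 X17.9 Y19.6
G1 X8.6 Y21.7
G1 X1.1 Y15.8
G1 X1.1 Y6.2
G1 X8.6 Y0.3
G1 X17.9 Y2.4
G1 X22.0 Y11.0
M2 ; end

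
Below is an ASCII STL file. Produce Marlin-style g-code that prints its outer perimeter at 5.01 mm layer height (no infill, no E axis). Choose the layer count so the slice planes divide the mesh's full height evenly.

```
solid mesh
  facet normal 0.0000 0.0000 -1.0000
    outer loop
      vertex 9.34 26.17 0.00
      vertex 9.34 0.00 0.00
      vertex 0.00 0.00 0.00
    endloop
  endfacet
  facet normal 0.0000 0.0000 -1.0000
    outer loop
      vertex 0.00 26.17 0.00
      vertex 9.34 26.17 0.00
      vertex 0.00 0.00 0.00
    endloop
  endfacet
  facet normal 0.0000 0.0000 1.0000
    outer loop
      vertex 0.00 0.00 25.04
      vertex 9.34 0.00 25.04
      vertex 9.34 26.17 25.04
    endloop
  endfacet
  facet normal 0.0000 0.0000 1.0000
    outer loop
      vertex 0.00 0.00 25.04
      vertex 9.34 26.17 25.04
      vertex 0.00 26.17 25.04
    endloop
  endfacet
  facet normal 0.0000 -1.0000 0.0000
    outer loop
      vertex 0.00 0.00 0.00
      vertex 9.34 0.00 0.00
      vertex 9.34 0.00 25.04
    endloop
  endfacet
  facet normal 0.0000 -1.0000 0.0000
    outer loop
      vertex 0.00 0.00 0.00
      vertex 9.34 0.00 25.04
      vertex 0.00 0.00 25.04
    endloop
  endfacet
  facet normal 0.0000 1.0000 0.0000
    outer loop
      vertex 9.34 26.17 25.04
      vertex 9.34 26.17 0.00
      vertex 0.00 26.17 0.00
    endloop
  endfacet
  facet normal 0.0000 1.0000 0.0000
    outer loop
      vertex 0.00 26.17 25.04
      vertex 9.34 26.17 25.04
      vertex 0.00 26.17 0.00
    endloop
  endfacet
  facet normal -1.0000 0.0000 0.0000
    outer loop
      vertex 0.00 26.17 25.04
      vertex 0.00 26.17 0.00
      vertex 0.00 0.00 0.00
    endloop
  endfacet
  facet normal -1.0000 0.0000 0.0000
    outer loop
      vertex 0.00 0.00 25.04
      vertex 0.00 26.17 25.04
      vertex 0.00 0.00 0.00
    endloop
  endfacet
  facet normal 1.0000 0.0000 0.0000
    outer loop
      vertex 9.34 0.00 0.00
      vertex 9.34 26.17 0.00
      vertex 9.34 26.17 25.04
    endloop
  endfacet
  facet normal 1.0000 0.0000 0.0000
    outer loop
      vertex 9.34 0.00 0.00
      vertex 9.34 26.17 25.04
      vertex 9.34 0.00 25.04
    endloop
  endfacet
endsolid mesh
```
; perimeter-only toolpath
G21 ; units = mm
G90 ; absolute positioning
G28 ; home
; layer 1
G0 Z5.01
G0 X0.00 Y0.00
G1 X9.34 Y0.00
G1 X9.34 Y26.17
G1 X0.00 Y26.17
G1 X0.00 Y0.00
; layer 2
G0 Z10.02
G0 X0.00 Y0.00
G1 X9.34 Y0.00
G1 X9.34 Y26.17
G1 X0.00 Y26.17
G1 X0.00 Y0.00
; layer 3
G0 Z15.02
G0 X0.00 Y0.00
G1 X9.34 Y0.00
G1 X9.34 Y26.17
G1 X0.00 Y26.17
G1 X0.00 Y0.00
; layer 4
G0 Z20.03
G0 X0.00 Y0.00
G1 X9.34 Y0.00
G1 X9.34 Y26.17
G1 X0.00 Y26.17
G1 X0.00 Y0.00
; layer 5
G0 Z25.04
G0 X0.00 Y0.00
G1 X9.34 Y0.00
G1 X9.34 Y26.17
G1 X0.00 Y26.17
G1 X0.00 Y0.00
M2 ; end

The solid is a rectangular box, roughly 9.34 × 26.2 mm footprint and 25 mm tall. Slicing at Δz = 5.01 mm — 5 equal slices spanning the solid's height, so layer i sits at z = i·h/5 — gives 5 non-empty perimeters. Each is a 4-segment closed polygon; G0 lifts to the layer z and rapids to the start vertex, then G1 traces the edges.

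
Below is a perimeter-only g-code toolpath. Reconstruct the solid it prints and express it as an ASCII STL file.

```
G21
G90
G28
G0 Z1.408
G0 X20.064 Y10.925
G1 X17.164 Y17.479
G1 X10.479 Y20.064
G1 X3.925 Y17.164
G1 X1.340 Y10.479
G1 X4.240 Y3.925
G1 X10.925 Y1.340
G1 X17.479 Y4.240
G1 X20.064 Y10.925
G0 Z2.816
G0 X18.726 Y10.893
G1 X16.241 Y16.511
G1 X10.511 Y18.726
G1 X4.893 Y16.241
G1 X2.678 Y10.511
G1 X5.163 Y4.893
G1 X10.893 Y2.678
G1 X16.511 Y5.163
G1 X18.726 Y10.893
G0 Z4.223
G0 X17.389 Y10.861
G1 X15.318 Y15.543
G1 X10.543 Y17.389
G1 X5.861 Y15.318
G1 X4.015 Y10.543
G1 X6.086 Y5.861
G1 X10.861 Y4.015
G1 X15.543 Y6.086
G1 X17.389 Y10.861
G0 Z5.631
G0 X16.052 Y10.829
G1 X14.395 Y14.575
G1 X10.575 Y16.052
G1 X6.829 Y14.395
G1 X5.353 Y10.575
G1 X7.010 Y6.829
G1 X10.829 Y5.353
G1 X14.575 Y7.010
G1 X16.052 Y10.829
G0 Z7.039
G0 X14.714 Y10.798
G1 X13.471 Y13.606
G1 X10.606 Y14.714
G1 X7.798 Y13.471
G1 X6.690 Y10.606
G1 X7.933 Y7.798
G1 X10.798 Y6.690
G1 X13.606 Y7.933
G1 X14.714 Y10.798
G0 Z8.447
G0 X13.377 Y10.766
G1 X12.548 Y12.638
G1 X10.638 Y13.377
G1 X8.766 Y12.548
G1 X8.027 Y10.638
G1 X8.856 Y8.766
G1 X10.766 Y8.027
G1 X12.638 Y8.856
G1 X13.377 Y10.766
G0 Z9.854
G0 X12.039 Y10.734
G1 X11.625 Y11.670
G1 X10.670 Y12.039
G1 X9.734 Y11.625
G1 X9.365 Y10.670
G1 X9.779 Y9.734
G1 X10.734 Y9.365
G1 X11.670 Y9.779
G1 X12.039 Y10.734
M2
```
solid part
  facet normal 0.0000 0.0000 -1.0000
    outer loop
      vertex 10.447 21.401 0.000
      vertex 18.087 18.447 0.000
      vertex 21.401 10.957 0.000
    endloop
  endfacet
  facet normal 0.0000 0.0000 -1.0000
    outer loop
      vertex 2.957 18.087 0.000
      vertex 10.447 21.401 0.000
      vertex 21.401 10.957 0.000
    endloop
  endfacet
  facet normal 0.0000 0.0000 -1.0000
    outer loop
      vertex 0.003 10.447 0.000
      vertex 2.957 18.087 0.000
      vertex 21.401 10.957 0.000
    endloop
  endfacet
  facet normal 0.0000 0.0000 -1.0000
    outer loop
      vertex 3.317 2.957 0.000
      vertex 0.003 10.447 0.000
      vertex 21.401 10.957 0.000
    endloop
  endfacet
  facet normal 0.0000 0.0000 -1.0000
    outer loop
      vertex 10.957 0.003 0.000
      vertex 3.317 2.957 0.000
      vertex 21.401 10.957 0.000
    endloop
  endfacet
  facet normal 0.0000 0.0000 -1.0000
    outer loop
      vertex 18.447 3.317 0.000
      vertex 10.957 0.003 0.000
      vertex 21.401 10.957 0.000
    endloop
  endfacet
  facet normal 0.6872 0.3041 0.6598
    outer loop
      vertex 21.401 10.957 0.000
      vertex 18.087 18.447 0.000
      vertex 10.702 10.702 11.262
    endloop
  endfacet
  facet normal 0.2710 0.7009 0.6597
    outer loop
      vertex 18.087 18.447 0.000
      vertex 10.447 21.401 0.000
      vertex 10.702 10.702 11.262
    endloop
  endfacet
  facet normal -0.3041 0.6872 0.6598
    outer loop
      vertex 10.447 21.401 0.000
      vertex 2.957 18.087 0.000
      vertex 10.702 10.702 11.262
    endloop
  endfacet
  facet normal -0.7009 0.2710 0.6597
    outer loop
      vertex 2.957 18.087 0.000
      vertex 0.003 10.447 0.000
      vertex 10.702 10.702 11.262
    endloop
  endfacet
  facet normal -0.6872 -0.3041 0.6598
    outer loop
      vertex 0.003 10.447 0.000
      vertex 3.317 2.957 0.000
      vertex 10.702 10.702 11.262
    endloop
  endfacet
  facet normal -0.2710 -0.7009 0.6597
    outer loop
      vertex 3.317 2.957 0.000
      vertex 10.957 0.003 0.000
      vertex 10.702 10.702 11.262
    endloop
  endfacet
  facet normal 0.3041 -0.6872 0.6598
    outer loop
      vertex 10.957 0.003 0.000
      vertex 18.447 3.317 0.000
      vertex 10.702 10.702 11.262
    endloop
  endfacet
  facet normal 0.7009 -0.2710 0.6597
    outer loop
      vertex 18.447 3.317 0.000
      vertex 21.401 10.957 0.000
      vertex 10.702 10.702 11.262
    endloop
  endfacet
endsolid part

The G0 Z moves step by Δz≈1.408 mm. The G1 loops shrink linearly with z, so the solid tapers from its base footprint up to z≈11.3. Closing with a flat bottom cap and the tapered top and triangulating gives 14 facets — a regular 8-sided pyramid, base circumscribed radius ≈ 10.7 mm, apex at z ≈ 11.3 mm.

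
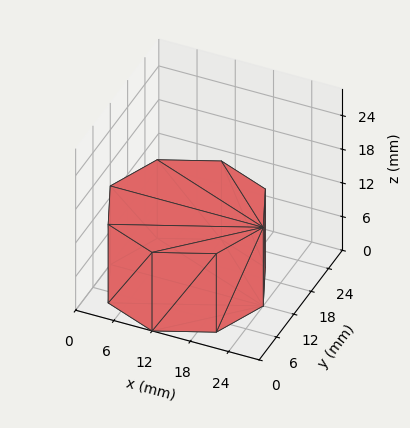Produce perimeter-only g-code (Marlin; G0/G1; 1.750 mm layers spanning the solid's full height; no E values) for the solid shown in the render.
Reading the render: the shape is a regular 8-sided prism (a cylinder approximated with 8 flat sides), circumscribed radius ≈ 12 mm, height ≈ 14 mm (dimensions read to the nearest mm from the axis ticks). For the g-code, the solid's height is divided into equal slices at the stated Δz and each level perimeter traced with G1 moves after a G0 lift.

; perimeter-only toolpath
G21 ; units = mm
G90 ; absolute positioning
G28 ; home
; layer 1
G0 Z1.750
G0 X24.000 Y12.000
G1 X20.485 Y20.485
G1 X12.000 Y24.000
G1 X3.515 Y20.485
G1 X0.000 Y12.000
G1 X3.515 Y3.515
G1 X12.000 Y0.000
G1 X20.485 Y3.515
G1 X24.000 Y12.000
; layer 2
G0 Z3.500
G0 X24.000 Y12.000
G1 X20.485 Y20.485
G1 X12.000 Y24.000
G1 X3.515 Y20.485
G1 X0.000 Y12.000
G1 X3.515 Y3.515
G1 X12.000 Y0.000
G1 X20.485 Y3.515
G1 X24.000 Y12.000
; layer 3
G0 Z5.250
G0 X24.000 Y12.000
G1 X20.485 Y20.485
G1 X12.000 Y24.000
G1 X3.515 Y20.485
G1 X0.000 Y12.000
G1 X3.515 Y3.515
G1 X12.000 Y0.000
G1 X20.485 Y3.515
G1 X24.000 Y12.000
; layer 4
G0 Z7.000
G0 X24.000 Y12.000
G1 X20.485 Y20.485
G1 X12.000 Y24.000
G1 X3.515 Y20.485
G1 X0.000 Y12.000
G1 X3.515 Y3.515
G1 X12.000 Y0.000
G1 X20.485 Y3.515
G1 X24.000 Y12.000
; layer 5
G0 Z8.750
G0 X24.000 Y12.000
G1 X20.485 Y20.485
G1 X12.000 Y24.000
G1 X3.515 Y20.485
G1 X0.000 Y12.000
G1 X3.515 Y3.515
G1 X12.000 Y0.000
G1 X20.485 Y3.515
G1 X24.000 Y12.000
; layer 6
G0 Z10.500
G0 X24.000 Y12.000
G1 X20.485 Y20.485
G1 X12.000 Y24.000
G1 X3.515 Y20.485
G1 X0.000 Y12.000
G1 X3.515 Y3.515
G1 X12.000 Y0.000
G1 X20.485 Y3.515
G1 X24.000 Y12.000
; layer 7
G0 Z12.250
G0 X24.000 Y12.000
G1 X20.485 Y20.485
G1 X12.000 Y24.000
G1 X3.515 Y20.485
G1 X0.000 Y12.000
G1 X3.515 Y3.515
G1 X12.000 Y0.000
G1 X20.485 Y3.515
G1 X24.000 Y12.000
; layer 8
G0 Z14.000
G0 X24.000 Y12.000
G1 X20.485 Y20.485
G1 X12.000 Y24.000
G1 X3.515 Y20.485
G1 X0.000 Y12.000
G1 X3.515 Y3.515
G1 X12.000 Y0.000
G1 X20.485 Y3.515
G1 X24.000 Y12.000
M2 ; end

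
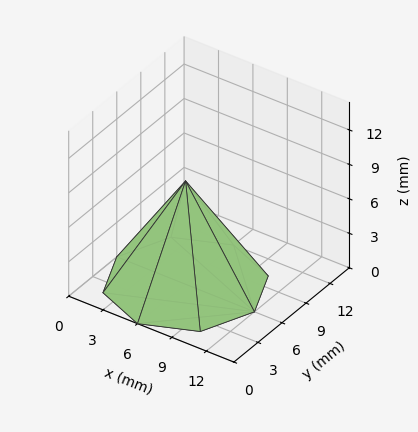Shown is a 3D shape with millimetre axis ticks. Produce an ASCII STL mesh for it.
Reading the render: the shape is a regular 8-sided pyramid, base circumscribed radius ≈ 6 mm, apex at z ≈ 9 mm (dimensions read to the nearest mm from the axis ticks). For the STL, each face is triangulated and given an outward normal.

solid part
  facet normal 0.0000 0.0000 -1.0000
    outer loop
      vertex 6.00 12.00 0.00
      vertex 10.24 10.24 0.00
      vertex 12.00 6.00 0.00
    endloop
  endfacet
  facet normal 0.0000 0.0000 -1.0000
    outer loop
      vertex 1.76 10.24 0.00
      vertex 6.00 12.00 0.00
      vertex 12.00 6.00 0.00
    endloop
  endfacet
  facet normal 0.0000 0.0000 -1.0000
    outer loop
      vertex 0.00 6.00 0.00
      vertex 1.76 10.24 0.00
      vertex 12.00 6.00 0.00
    endloop
  endfacet
  facet normal 0.0000 0.0000 -1.0000
    outer loop
      vertex 1.76 1.76 0.00
      vertex 0.00 6.00 0.00
      vertex 12.00 6.00 0.00
    endloop
  endfacet
  facet normal 0.0000 0.0000 -1.0000
    outer loop
      vertex 6.00 0.00 0.00
      vertex 1.76 1.76 0.00
      vertex 12.00 6.00 0.00
    endloop
  endfacet
  facet normal 0.0000 0.0000 -1.0000
    outer loop
      vertex 10.24 1.76 0.00
      vertex 6.00 0.00 0.00
      vertex 12.00 6.00 0.00
    endloop
  endfacet
  facet normal 0.7865 0.3265 0.5243
    outer loop
      vertex 12.00 6.00 0.00
      vertex 10.24 10.24 0.00
      vertex 6.00 6.00 9.00
    endloop
  endfacet
  facet normal 0.3265 0.7865 0.5243
    outer loop
      vertex 10.24 10.24 0.00
      vertex 6.00 12.00 0.00
      vertex 6.00 6.00 9.00
    endloop
  endfacet
  facet normal -0.3265 0.7865 0.5243
    outer loop
      vertex 6.00 12.00 0.00
      vertex 1.76 10.24 0.00
      vertex 6.00 6.00 9.00
    endloop
  endfacet
  facet normal -0.7865 0.3265 0.5243
    outer loop
      vertex 1.76 10.24 0.00
      vertex 0.00 6.00 0.00
      vertex 6.00 6.00 9.00
    endloop
  endfacet
  facet normal -0.7865 -0.3265 0.5243
    outer loop
      vertex 0.00 6.00 0.00
      vertex 1.76 1.76 0.00
      vertex 6.00 6.00 9.00
    endloop
  endfacet
  facet normal -0.3265 -0.7865 0.5243
    outer loop
      vertex 1.76 1.76 0.00
      vertex 6.00 0.00 0.00
      vertex 6.00 6.00 9.00
    endloop
  endfacet
  facet normal 0.3265 -0.7865 0.5243
    outer loop
      vertex 6.00 0.00 0.00
      vertex 10.24 1.76 0.00
      vertex 6.00 6.00 9.00
    endloop
  endfacet
  facet normal 0.7865 -0.3265 0.5243
    outer loop
      vertex 10.24 1.76 0.00
      vertex 12.00 6.00 0.00
      vertex 6.00 6.00 9.00
    endloop
  endfacet
endsolid part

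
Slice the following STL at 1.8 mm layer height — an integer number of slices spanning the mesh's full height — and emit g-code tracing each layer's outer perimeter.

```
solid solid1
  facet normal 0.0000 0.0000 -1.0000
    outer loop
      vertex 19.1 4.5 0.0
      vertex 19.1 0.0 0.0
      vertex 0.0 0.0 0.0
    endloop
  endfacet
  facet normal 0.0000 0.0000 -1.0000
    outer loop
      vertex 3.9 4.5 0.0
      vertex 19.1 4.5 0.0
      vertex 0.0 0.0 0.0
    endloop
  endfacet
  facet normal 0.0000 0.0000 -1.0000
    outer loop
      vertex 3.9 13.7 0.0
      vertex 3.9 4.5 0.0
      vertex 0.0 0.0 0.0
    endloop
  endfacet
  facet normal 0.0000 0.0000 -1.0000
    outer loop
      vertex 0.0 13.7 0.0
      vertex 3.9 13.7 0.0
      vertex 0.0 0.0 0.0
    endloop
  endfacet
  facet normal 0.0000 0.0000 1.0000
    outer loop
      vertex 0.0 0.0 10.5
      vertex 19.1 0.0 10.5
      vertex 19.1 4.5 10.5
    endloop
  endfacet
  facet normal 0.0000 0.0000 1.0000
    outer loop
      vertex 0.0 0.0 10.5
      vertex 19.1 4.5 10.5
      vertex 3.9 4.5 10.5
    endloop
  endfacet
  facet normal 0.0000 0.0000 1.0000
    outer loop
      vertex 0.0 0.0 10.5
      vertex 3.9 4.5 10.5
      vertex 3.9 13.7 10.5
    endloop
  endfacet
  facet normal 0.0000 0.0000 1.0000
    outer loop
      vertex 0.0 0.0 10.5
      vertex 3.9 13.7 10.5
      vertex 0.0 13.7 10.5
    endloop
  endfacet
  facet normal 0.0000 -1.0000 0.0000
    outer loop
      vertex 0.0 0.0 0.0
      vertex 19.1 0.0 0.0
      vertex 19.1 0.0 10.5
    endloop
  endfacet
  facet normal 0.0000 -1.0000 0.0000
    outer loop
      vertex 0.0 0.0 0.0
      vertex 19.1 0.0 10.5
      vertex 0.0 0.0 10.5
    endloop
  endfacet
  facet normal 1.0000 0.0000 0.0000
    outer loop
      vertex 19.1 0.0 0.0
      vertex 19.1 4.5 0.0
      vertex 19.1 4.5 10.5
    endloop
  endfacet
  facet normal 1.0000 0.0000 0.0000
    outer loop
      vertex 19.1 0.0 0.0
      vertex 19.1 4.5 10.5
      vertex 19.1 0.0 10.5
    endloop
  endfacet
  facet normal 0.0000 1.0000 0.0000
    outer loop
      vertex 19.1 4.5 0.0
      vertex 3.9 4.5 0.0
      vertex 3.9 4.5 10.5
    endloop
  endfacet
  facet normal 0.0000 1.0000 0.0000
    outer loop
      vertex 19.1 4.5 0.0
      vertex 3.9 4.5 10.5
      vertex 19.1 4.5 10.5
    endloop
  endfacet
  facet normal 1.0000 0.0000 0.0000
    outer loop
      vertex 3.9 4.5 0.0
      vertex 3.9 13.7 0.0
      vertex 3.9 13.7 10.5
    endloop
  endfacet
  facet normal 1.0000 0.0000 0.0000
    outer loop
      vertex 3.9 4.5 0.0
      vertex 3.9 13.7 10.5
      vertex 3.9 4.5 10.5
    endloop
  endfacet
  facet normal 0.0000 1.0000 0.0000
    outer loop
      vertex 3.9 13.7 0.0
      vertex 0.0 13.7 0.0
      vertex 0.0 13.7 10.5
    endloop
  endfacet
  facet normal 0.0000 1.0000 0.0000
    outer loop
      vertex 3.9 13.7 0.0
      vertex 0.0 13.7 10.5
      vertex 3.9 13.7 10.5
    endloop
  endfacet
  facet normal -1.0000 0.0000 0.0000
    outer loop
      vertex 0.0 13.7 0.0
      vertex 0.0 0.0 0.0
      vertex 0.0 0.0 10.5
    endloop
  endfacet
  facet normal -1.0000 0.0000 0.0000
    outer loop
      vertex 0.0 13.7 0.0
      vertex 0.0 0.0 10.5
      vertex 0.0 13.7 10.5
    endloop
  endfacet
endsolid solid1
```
; perimeter-only toolpath
G21 ; units = mm
G90 ; absolute positioning
G28 ; home
; layer 1
G0 Z1.8
G0 X0.0 Y0.0
G1 X19.1 Y0.0
G1 X19.1 Y4.5
G1 X3.9 Y4.5
G1 X3.9 Y13.7
G1 X0.0 Y13.7
G1 X0.0 Y0.0
; layer 2
G0 Z3.5
G0 X0.0 Y0.0
G1 X19.1 Y0.0
G1 X19.1 Y4.5
G1 X3.9 Y4.5
G1 X3.9 Y13.7
G1 X0.0 Y13.7
G1 X0.0 Y0.0
; layer 3
G0 Z5.2
G0 X0.0 Y0.0
G1 X19.1 Y0.0
G1 X19.1 Y4.5
G1 X3.9 Y4.5
G1 X3.9 Y13.7
G1 X0.0 Y13.7
G1 X0.0 Y0.0
; layer 4
G0 Z7.0
G0 X0.0 Y0.0
G1 X19.1 Y0.0
G1 X19.1 Y4.5
G1 X3.9 Y4.5
G1 X3.9 Y13.7
G1 X0.0 Y13.7
G1 X0.0 Y0.0
; layer 5
G0 Z8.8
G0 X0.0 Y0.0
G1 X19.1 Y0.0
G1 X19.1 Y4.5
G1 X3.9 Y4.5
G1 X3.9 Y13.7
G1 X0.0 Y13.7
G1 X0.0 Y0.0
; layer 6
G0 Z10.5
G0 X0.0 Y0.0
G1 X19.1 Y0.0
G1 X19.1 Y4.5
G1 X3.9 Y4.5
G1 X3.9 Y13.7
G1 X0.0 Y13.7
G1 X0.0 Y0.0
M2 ; end

The solid is an L-shaped prism: outer 19.1 × 13.7 mm, arm thicknesses ≈ 4.5 mm (horizontal) and 3.9 mm (vertical), extruded 10.5 mm in z. Slicing at Δz = 1.8 mm — 6 equal slices spanning the solid's height, so layer i sits at z = i·h/6 — gives 6 non-empty perimeters. Each is a 6-segment closed polygon; G0 lifts to the layer z and rapids to the start vertex, then G1 traces the edges.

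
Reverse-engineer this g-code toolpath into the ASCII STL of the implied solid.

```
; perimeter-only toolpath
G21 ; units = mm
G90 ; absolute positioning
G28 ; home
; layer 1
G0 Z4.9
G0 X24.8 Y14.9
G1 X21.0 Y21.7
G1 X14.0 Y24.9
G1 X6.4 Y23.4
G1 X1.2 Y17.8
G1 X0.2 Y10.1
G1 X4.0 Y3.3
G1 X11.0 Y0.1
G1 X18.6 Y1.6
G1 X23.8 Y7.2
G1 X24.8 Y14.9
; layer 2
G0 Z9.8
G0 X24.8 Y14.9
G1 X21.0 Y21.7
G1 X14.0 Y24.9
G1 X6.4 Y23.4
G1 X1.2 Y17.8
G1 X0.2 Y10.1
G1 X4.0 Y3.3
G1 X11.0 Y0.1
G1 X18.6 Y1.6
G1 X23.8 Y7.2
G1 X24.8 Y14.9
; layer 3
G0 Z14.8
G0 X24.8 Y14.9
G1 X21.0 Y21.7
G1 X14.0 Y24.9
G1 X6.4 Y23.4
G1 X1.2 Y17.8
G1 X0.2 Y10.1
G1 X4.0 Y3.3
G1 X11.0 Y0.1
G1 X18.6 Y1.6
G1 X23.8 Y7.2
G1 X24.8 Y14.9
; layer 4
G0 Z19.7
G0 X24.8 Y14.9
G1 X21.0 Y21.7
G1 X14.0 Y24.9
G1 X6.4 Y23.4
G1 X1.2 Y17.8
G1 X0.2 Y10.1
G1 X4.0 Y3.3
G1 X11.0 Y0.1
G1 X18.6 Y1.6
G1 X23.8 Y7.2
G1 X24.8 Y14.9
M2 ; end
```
solid part
  facet normal 0.0000 0.0000 -1.0000
    outer loop
      vertex 14.0 24.9 0.0
      vertex 21.0 21.7 0.0
      vertex 24.8 14.9 0.0
    endloop
  endfacet
  facet normal 0.0000 0.0000 -1.0000
    outer loop
      vertex 6.4 23.4 0.0
      vertex 14.0 24.9 0.0
      vertex 24.8 14.9 0.0
    endloop
  endfacet
  facet normal 0.0000 0.0000 -1.0000
    outer loop
      vertex 1.2 17.8 0.0
      vertex 6.4 23.4 0.0
      vertex 24.8 14.9 0.0
    endloop
  endfacet
  facet normal 0.0000 0.0000 -1.0000
    outer loop
      vertex 0.2 10.1 0.0
      vertex 1.2 17.8 0.0
      vertex 24.8 14.9 0.0
    endloop
  endfacet
  facet normal 0.0000 0.0000 -1.0000
    outer loop
      vertex 4.0 3.3 0.0
      vertex 0.2 10.1 0.0
      vertex 24.8 14.9 0.0
    endloop
  endfacet
  facet normal 0.0000 0.0000 -1.0000
    outer loop
      vertex 11.0 0.1 0.0
      vertex 4.0 3.3 0.0
      vertex 24.8 14.9 0.0
    endloop
  endfacet
  facet normal 0.0000 0.0000 -1.0000
    outer loop
      vertex 18.6 1.6 0.0
      vertex 11.0 0.1 0.0
      vertex 24.8 14.9 0.0
    endloop
  endfacet
  facet normal 0.0000 0.0000 -1.0000
    outer loop
      vertex 23.8 7.2 0.0
      vertex 18.6 1.6 0.0
      vertex 24.8 14.9 0.0
    endloop
  endfacet
  facet normal 0.0000 0.0000 1.0000
    outer loop
      vertex 24.8 14.9 19.7
      vertex 21.0 21.7 19.7
      vertex 14.0 24.9 19.7
    endloop
  endfacet
  facet normal 0.0000 0.0000 1.0000
    outer loop
      vertex 24.8 14.9 19.7
      vertex 14.0 24.9 19.7
      vertex 6.4 23.4 19.7
    endloop
  endfacet
  facet normal 0.0000 0.0000 1.0000
    outer loop
      vertex 24.8 14.9 19.7
      vertex 6.4 23.4 19.7
      vertex 1.2 17.8 19.7
    endloop
  endfacet
  facet normal 0.0000 0.0000 1.0000
    outer loop
      vertex 24.8 14.9 19.7
      vertex 1.2 17.8 19.7
      vertex 0.2 10.1 19.7
    endloop
  endfacet
  facet normal 0.0000 0.0000 1.0000
    outer loop
      vertex 24.8 14.9 19.7
      vertex 0.2 10.1 19.7
      vertex 4.0 3.3 19.7
    endloop
  endfacet
  facet normal 0.0000 0.0000 1.0000
    outer loop
      vertex 24.8 14.9 19.7
      vertex 4.0 3.3 19.7
      vertex 11.0 0.1 19.7
    endloop
  endfacet
  facet normal 0.0000 0.0000 1.0000
    outer loop
      vertex 24.8 14.9 19.7
      vertex 11.0 0.1 19.7
      vertex 18.6 1.6 19.7
    endloop
  endfacet
  facet normal 0.0000 0.0000 1.0000
    outer loop
      vertex 24.8 14.9 19.7
      vertex 18.6 1.6 19.7
      vertex 23.8 7.2 19.7
    endloop
  endfacet
  facet normal 0.8729 0.4878 0.0000
    outer loop
      vertex 24.8 14.9 0.0
      vertex 21.0 21.7 0.0
      vertex 21.0 21.7 19.7
    endloop
  endfacet
  facet normal 0.8729 0.4878 0.0000
    outer loop
      vertex 24.8 14.9 0.0
      vertex 21.0 21.7 19.7
      vertex 24.8 14.9 19.7
    endloop
  endfacet
  facet normal 0.4158 0.9095 0.0000
    outer loop
      vertex 21.0 21.7 0.0
      vertex 14.0 24.9 0.0
      vertex 14.0 24.9 19.7
    endloop
  endfacet
  facet normal 0.4158 0.9095 0.0000
    outer loop
      vertex 21.0 21.7 0.0
      vertex 14.0 24.9 19.7
      vertex 21.0 21.7 19.7
    endloop
  endfacet
  facet normal -0.1936 0.9811 0.0000
    outer loop
      vertex 14.0 24.9 0.0
      vertex 6.4 23.4 0.0
      vertex 6.4 23.4 19.7
    endloop
  endfacet
  facet normal -0.1936 0.9811 0.0000
    outer loop
      vertex 14.0 24.9 0.0
      vertex 6.4 23.4 19.7
      vertex 14.0 24.9 19.7
    endloop
  endfacet
  facet normal -0.7328 0.6805 0.0000
    outer loop
      vertex 6.4 23.4 0.0
      vertex 1.2 17.8 0.0
      vertex 1.2 17.8 19.7
    endloop
  endfacet
  facet normal -0.7328 0.6805 0.0000
    outer loop
      vertex 6.4 23.4 0.0
      vertex 1.2 17.8 19.7
      vertex 6.4 23.4 19.7
    endloop
  endfacet
  facet normal -0.9917 0.1288 0.0000
    outer loop
      vertex 1.2 17.8 0.0
      vertex 0.2 10.1 0.0
      vertex 0.2 10.1 19.7
    endloop
  endfacet
  facet normal -0.9917 0.1288 0.0000
    outer loop
      vertex 1.2 17.8 0.0
      vertex 0.2 10.1 19.7
      vertex 1.2 17.8 19.7
    endloop
  endfacet
  facet normal -0.8729 -0.4878 0.0000
    outer loop
      vertex 0.2 10.1 0.0
      vertex 4.0 3.3 0.0
      vertex 4.0 3.3 19.7
    endloop
  endfacet
  facet normal -0.8729 -0.4878 0.0000
    outer loop
      vertex 0.2 10.1 0.0
      vertex 4.0 3.3 19.7
      vertex 0.2 10.1 19.7
    endloop
  endfacet
  facet normal -0.4158 -0.9095 0.0000
    outer loop
      vertex 4.0 3.3 0.0
      vertex 11.0 0.1 0.0
      vertex 11.0 0.1 19.7
    endloop
  endfacet
  facet normal -0.4158 -0.9095 0.0000
    outer loop
      vertex 4.0 3.3 0.0
      vertex 11.0 0.1 19.7
      vertex 4.0 3.3 19.7
    endloop
  endfacet
  facet normal 0.1936 -0.9811 0.0000
    outer loop
      vertex 11.0 0.1 0.0
      vertex 18.6 1.6 0.0
      vertex 18.6 1.6 19.7
    endloop
  endfacet
  facet normal 0.1936 -0.9811 0.0000
    outer loop
      vertex 11.0 0.1 0.0
      vertex 18.6 1.6 19.7
      vertex 11.0 0.1 19.7
    endloop
  endfacet
  facet normal 0.7328 -0.6805 0.0000
    outer loop
      vertex 18.6 1.6 0.0
      vertex 23.8 7.2 0.0
      vertex 23.8 7.2 19.7
    endloop
  endfacet
  facet normal 0.7328 -0.6805 0.0000
    outer loop
      vertex 18.6 1.6 0.0
      vertex 23.8 7.2 19.7
      vertex 18.6 1.6 19.7
    endloop
  endfacet
  facet normal 0.9917 -0.1288 0.0000
    outer loop
      vertex 23.8 7.2 0.0
      vertex 24.8 14.9 0.0
      vertex 24.8 14.9 19.7
    endloop
  endfacet
  facet normal 0.9917 -0.1288 0.0000
    outer loop
      vertex 23.8 7.2 0.0
      vertex 24.8 14.9 19.7
      vertex 23.8 7.2 19.7
    endloop
  endfacet
endsolid part

The G0 Z moves step by Δz≈4.9 mm. Every layer's G1 loop is the same polygon, so the solid is a straight extrusion of it from z=0 to z≈19.7. Closing with flat bottom and top caps and triangulating gives 36 facets — a regular 10-sided prism (a cylinder approximated with 10 flat sides), circumscribed radius ≈ 12.5 mm, height ≈ 19.7 mm.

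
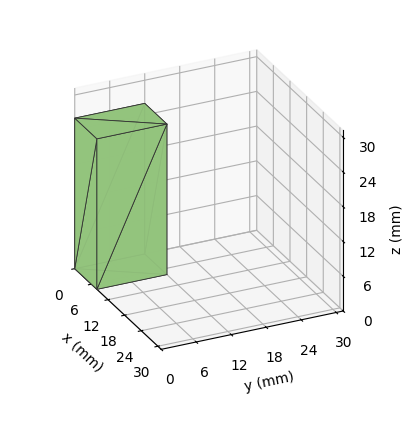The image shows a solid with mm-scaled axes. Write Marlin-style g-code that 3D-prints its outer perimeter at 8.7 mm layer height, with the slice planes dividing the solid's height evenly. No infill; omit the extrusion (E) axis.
Reading the render: the shape is a rectangular box, roughly 8 × 12 mm footprint and 26 mm tall (dimensions read to the nearest mm from the axis ticks). For the g-code, the solid's height is divided into equal slices at the stated Δz and each level perimeter traced with G1 moves after a G0 lift.

; perimeter-only toolpath
G21 ; units = mm
G90 ; absolute positioning
G28 ; home
; layer 1
G0 Z8.7
G0 X0.0 Y0.0
G1 X8.0 Y0.0
G1 X8.0 Y12.0
G1 X0.0 Y12.0
G1 X0.0 Y0.0
; layer 2
G0 Z17.3
G0 X0.0 Y0.0
G1 X8.0 Y0.0
G1 X8.0 Y12.0
G1 X0.0 Y12.0
G1 X0.0 Y0.0
; layer 3
G0 Z26.0
G0 X0.0 Y0.0
G1 X8.0 Y0.0
G1 X8.0 Y12.0
G1 X0.0 Y12.0
G1 X0.0 Y0.0
M2 ; end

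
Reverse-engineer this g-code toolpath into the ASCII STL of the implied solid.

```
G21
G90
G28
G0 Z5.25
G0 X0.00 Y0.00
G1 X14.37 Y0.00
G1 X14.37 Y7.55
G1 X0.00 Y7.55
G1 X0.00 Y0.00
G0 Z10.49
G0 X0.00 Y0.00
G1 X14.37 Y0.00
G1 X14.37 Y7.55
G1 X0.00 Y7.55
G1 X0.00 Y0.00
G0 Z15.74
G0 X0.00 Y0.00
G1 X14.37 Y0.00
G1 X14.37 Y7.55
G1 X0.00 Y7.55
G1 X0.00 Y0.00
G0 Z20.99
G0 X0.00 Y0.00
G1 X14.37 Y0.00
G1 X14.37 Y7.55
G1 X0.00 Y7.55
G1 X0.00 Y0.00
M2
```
solid part
  facet normal 0.0000 0.0000 -1.0000
    outer loop
      vertex 14.37 7.55 0.00
      vertex 14.37 0.00 0.00
      vertex 0.00 0.00 0.00
    endloop
  endfacet
  facet normal 0.0000 0.0000 -1.0000
    outer loop
      vertex 0.00 7.55 0.00
      vertex 14.37 7.55 0.00
      vertex 0.00 0.00 0.00
    endloop
  endfacet
  facet normal 0.0000 0.0000 1.0000
    outer loop
      vertex 0.00 0.00 20.99
      vertex 14.37 0.00 20.99
      vertex 14.37 7.55 20.99
    endloop
  endfacet
  facet normal 0.0000 0.0000 1.0000
    outer loop
      vertex 0.00 0.00 20.99
      vertex 14.37 7.55 20.99
      vertex 0.00 7.55 20.99
    endloop
  endfacet
  facet normal 0.0000 -1.0000 0.0000
    outer loop
      vertex 0.00 0.00 0.00
      vertex 14.37 0.00 0.00
      vertex 14.37 0.00 20.99
    endloop
  endfacet
  facet normal 0.0000 -1.0000 0.0000
    outer loop
      vertex 0.00 0.00 0.00
      vertex 14.37 0.00 20.99
      vertex 0.00 0.00 20.99
    endloop
  endfacet
  facet normal 0.0000 1.0000 0.0000
    outer loop
      vertex 14.37 7.55 20.99
      vertex 14.37 7.55 0.00
      vertex 0.00 7.55 0.00
    endloop
  endfacet
  facet normal 0.0000 1.0000 0.0000
    outer loop
      vertex 0.00 7.55 20.99
      vertex 14.37 7.55 20.99
      vertex 0.00 7.55 0.00
    endloop
  endfacet
  facet normal -1.0000 0.0000 0.0000
    outer loop
      vertex 0.00 7.55 20.99
      vertex 0.00 7.55 0.00
      vertex 0.00 0.00 0.00
    endloop
  endfacet
  facet normal -1.0000 0.0000 0.0000
    outer loop
      vertex 0.00 0.00 20.99
      vertex 0.00 7.55 20.99
      vertex 0.00 0.00 0.00
    endloop
  endfacet
  facet normal 1.0000 0.0000 0.0000
    outer loop
      vertex 14.37 0.00 0.00
      vertex 14.37 7.55 0.00
      vertex 14.37 7.55 20.99
    endloop
  endfacet
  facet normal 1.0000 0.0000 0.0000
    outer loop
      vertex 14.37 0.00 0.00
      vertex 14.37 7.55 20.99
      vertex 14.37 0.00 20.99
    endloop
  endfacet
endsolid part

The G0 Z moves step by Δz≈5.25 mm. Every layer's G1 loop is the same polygon, so the solid is a straight extrusion of it from z=0 to z≈21. Closing with flat bottom and top caps and triangulating gives 12 facets — a rectangular box, roughly 14.4 × 7.55 mm footprint and 21 mm tall.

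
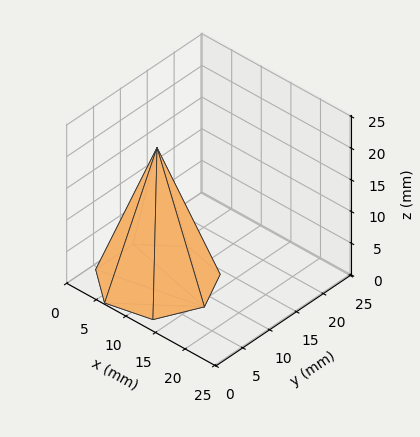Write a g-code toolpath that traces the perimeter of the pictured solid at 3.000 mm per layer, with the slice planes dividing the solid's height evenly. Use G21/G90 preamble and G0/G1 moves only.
Reading the render: the shape is a regular 7-sided pyramid, base circumscribed radius ≈ 8 mm, apex at z ≈ 21 mm (dimensions read to the nearest mm from the axis ticks). For the g-code, the solid's height is divided into equal slices at the stated Δz and each level perimeter traced with G1 moves after a G0 lift.

; perimeter-only toolpath
G21 ; units = mm
G90 ; absolute positioning
G28 ; home
; layer 1
G0 Z3.000
G0 X14.857 Y8.000
G1 X12.275 Y13.361
G1 X6.474 Y14.685
G1 X1.822 Y10.975
G1 X1.822 Y5.025
G1 X6.474 Y1.315
G1 X12.275 Y2.639
G1 X14.857 Y8.000
; layer 2
G0 Z6.000
G0 X13.714 Y8.000
G1 X11.563 Y12.468
G1 X6.729 Y13.571
G1 X2.851 Y10.479
G1 X2.851 Y5.521
G1 X6.729 Y2.429
G1 X11.563 Y3.532
G1 X13.714 Y8.000
; layer 3
G0 Z9.000
G0 X12.571 Y8.000
G1 X10.850 Y11.574
G1 X6.983 Y12.457
G1 X3.881 Y9.983
G1 X3.881 Y6.017
G1 X6.983 Y3.543
G1 X10.850 Y4.426
G1 X12.571 Y8.000
; layer 4
G0 Z12.000
G0 X11.429 Y8.000
G1 X10.138 Y10.681
G1 X7.237 Y11.342
G1 X4.911 Y9.488
G1 X4.911 Y6.512
G1 X7.237 Y4.658
G1 X10.138 Y5.319
G1 X11.429 Y8.000
; layer 5
G0 Z15.000
G0 X10.286 Y8.000
G1 X9.425 Y9.787
G1 X7.491 Y10.228
G1 X5.941 Y8.992
G1 X5.941 Y7.008
G1 X7.491 Y5.772
G1 X9.425 Y6.213
G1 X10.286 Y8.000
; layer 6
G0 Z18.000
G0 X9.143 Y8.000
G1 X8.713 Y8.894
G1 X7.746 Y9.114
G1 X6.970 Y8.496
G1 X6.970 Y7.504
G1 X7.746 Y6.886
G1 X8.713 Y7.106
G1 X9.143 Y8.000
M2 ; end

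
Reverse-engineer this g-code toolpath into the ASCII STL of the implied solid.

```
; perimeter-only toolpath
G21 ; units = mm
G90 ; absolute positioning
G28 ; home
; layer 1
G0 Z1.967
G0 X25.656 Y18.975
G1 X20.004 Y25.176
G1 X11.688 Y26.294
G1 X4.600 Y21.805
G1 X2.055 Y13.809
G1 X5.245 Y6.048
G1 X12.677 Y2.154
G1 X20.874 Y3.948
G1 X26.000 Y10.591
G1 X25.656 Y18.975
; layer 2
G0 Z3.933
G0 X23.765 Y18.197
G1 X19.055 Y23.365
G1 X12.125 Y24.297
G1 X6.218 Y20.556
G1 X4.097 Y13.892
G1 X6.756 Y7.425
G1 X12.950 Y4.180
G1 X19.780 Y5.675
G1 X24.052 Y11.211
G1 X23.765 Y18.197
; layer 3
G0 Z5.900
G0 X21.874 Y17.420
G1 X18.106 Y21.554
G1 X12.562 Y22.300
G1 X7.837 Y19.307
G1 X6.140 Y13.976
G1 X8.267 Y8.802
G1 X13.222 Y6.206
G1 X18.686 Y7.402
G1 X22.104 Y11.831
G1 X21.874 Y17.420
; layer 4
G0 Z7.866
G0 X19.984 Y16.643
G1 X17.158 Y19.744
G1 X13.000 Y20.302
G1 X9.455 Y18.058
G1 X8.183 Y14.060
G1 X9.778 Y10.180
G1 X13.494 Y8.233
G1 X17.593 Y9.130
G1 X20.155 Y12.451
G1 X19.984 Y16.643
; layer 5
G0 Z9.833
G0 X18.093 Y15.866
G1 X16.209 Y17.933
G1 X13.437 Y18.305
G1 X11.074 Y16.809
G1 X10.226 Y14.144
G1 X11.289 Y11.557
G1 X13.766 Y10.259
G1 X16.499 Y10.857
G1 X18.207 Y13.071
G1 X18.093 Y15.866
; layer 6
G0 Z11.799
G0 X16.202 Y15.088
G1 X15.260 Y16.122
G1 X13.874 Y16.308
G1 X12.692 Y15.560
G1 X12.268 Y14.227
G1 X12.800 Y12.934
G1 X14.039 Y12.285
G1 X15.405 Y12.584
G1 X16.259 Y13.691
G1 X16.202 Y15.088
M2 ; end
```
solid part
  facet normal 0.0000 0.0000 -1.0000
    outer loop
      vertex 11.251 28.291 0.000
      vertex 20.953 26.987 0.000
      vertex 27.547 19.752 0.000
    endloop
  endfacet
  facet normal 0.0000 0.0000 -1.0000
    outer loop
      vertex 2.981 23.054 0.000
      vertex 11.251 28.291 0.000
      vertex 27.547 19.752 0.000
    endloop
  endfacet
  facet normal 0.0000 0.0000 -1.0000
    outer loop
      vertex 0.012 13.725 0.000
      vertex 2.981 23.054 0.000
      vertex 27.547 19.752 0.000
    endloop
  endfacet
  facet normal 0.0000 0.0000 -1.0000
    outer loop
      vertex 3.734 4.671 0.000
      vertex 0.012 13.725 0.000
      vertex 27.547 19.752 0.000
    endloop
  endfacet
  facet normal 0.0000 0.0000 -1.0000
    outer loop
      vertex 12.405 0.128 0.000
      vertex 3.734 4.671 0.000
      vertex 27.547 19.752 0.000
    endloop
  endfacet
  facet normal 0.0000 0.0000 -1.0000
    outer loop
      vertex 21.968 2.221 0.000
      vertex 12.405 0.128 0.000
      vertex 27.547 19.752 0.000
    endloop
  endfacet
  facet normal 0.0000 0.0000 -1.0000
    outer loop
      vertex 27.948 9.971 0.000
      vertex 21.968 2.221 0.000
      vertex 27.547 19.752 0.000
    endloop
  endfacet
  facet normal 0.5287 0.4819 0.6988
    outer loop
      vertex 27.547 19.752 0.000
      vertex 20.953 26.987 0.000
      vertex 14.311 14.311 13.766
    endloop
  endfacet
  facet normal 0.0953 0.7090 0.6988
    outer loop
      vertex 20.953 26.987 0.000
      vertex 11.251 28.291 0.000
      vertex 14.311 14.311 13.766
    endloop
  endfacet
  facet normal -0.3827 0.6043 0.6988
    outer loop
      vertex 11.251 28.291 0.000
      vertex 2.981 23.054 0.000
      vertex 14.311 14.311 13.766
    endloop
  endfacet
  facet normal -0.6816 0.2169 0.6988
    outer loop
      vertex 2.981 23.054 0.000
      vertex 0.012 13.725 0.000
      vertex 14.311 14.311 13.766
    endloop
  endfacet
  facet normal -0.6616 -0.2720 0.6988
    outer loop
      vertex 0.012 13.725 0.000
      vertex 3.734 4.671 0.000
      vertex 14.311 14.311 13.766
    endloop
  endfacet
  facet normal -0.3320 -0.6336 0.6988
    outer loop
      vertex 3.734 4.671 0.000
      vertex 12.405 0.128 0.000
      vertex 14.311 14.311 13.766
    endloop
  endfacet
  facet normal 0.1529 -0.6988 0.6988
    outer loop
      vertex 12.405 0.128 0.000
      vertex 21.968 2.221 0.000
      vertex 14.311 14.311 13.766
    endloop
  endfacet
  facet normal 0.5663 -0.4370 0.6988
    outer loop
      vertex 21.968 2.221 0.000
      vertex 27.948 9.971 0.000
      vertex 14.311 14.311 13.766
    endloop
  endfacet
  facet normal 0.7147 0.0293 0.6988
    outer loop
      vertex 27.948 9.971 0.000
      vertex 27.547 19.752 0.000
      vertex 14.311 14.311 13.766
    endloop
  endfacet
endsolid part

The G0 Z moves step by Δz≈1.967 mm. The G1 loops shrink linearly with z, so the solid tapers from its base footprint up to z≈13.8. Closing with a flat bottom cap and the tapered top and triangulating gives 16 facets — a regular 9-sided pyramid, base circumscribed radius ≈ 14.3 mm, apex at z ≈ 13.8 mm.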